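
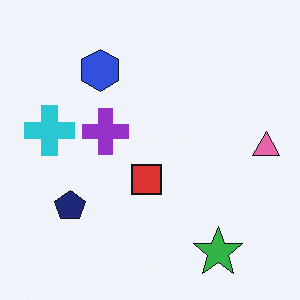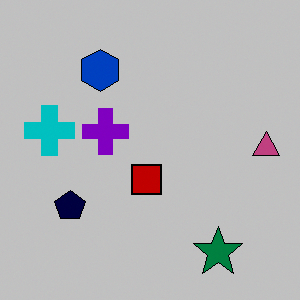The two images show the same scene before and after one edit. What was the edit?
The second image is the first aggressively posterized.

Each flat color has snapped to a coarser quantized level — most visibly, the near-white background has dropped to a flat grey.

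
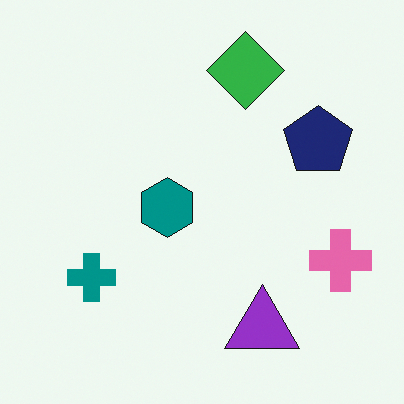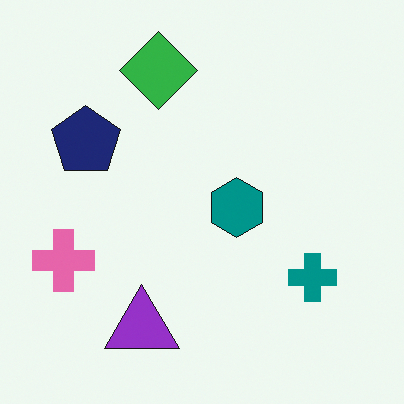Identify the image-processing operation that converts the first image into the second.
The second image is the first flipped horizontally (left ↔ right).

The pink cross is in the right of the first image and the left of the second — shapes on opposite sides of the vertical midline have swapped in a mirror flip.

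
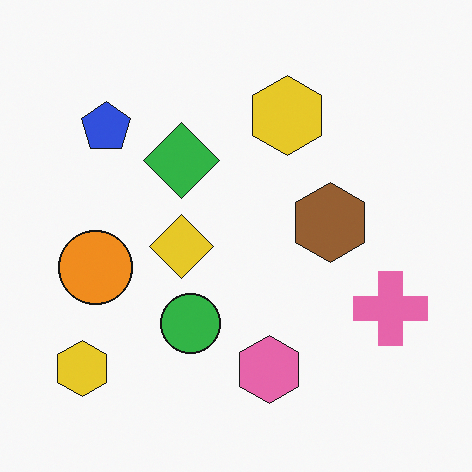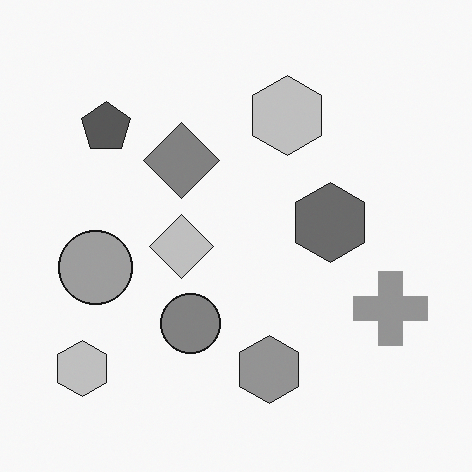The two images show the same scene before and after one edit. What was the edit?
The second image is the first converted to grayscale.

All color is removed — every shape is now a shade of grey.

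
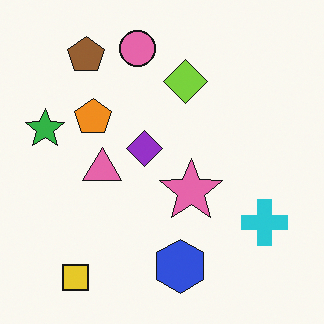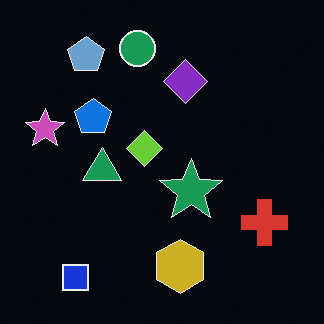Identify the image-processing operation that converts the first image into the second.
This is the original image color-inverted (negative).

The light background has become dark and every shape's color is its complement — a photographic negative.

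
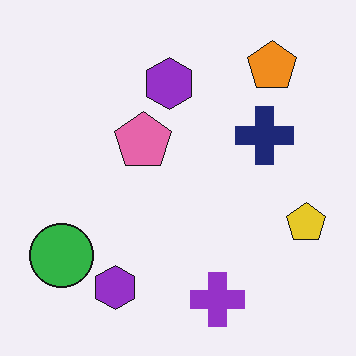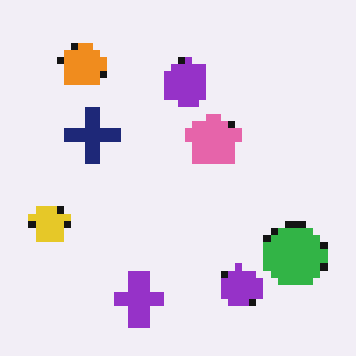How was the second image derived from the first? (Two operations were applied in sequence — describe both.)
The transformation is: flipped horizontally (left ↔ right), then moderately pixelated.

The yellow pentagon is in the right of the first image and the left of the second — shapes on opposite sides of the vertical midline have swapped in a mirror flip. Shapes are reduced to large square blocks; fine edges and outlines are lost — a downscale-then-upscale (mosaic) effect.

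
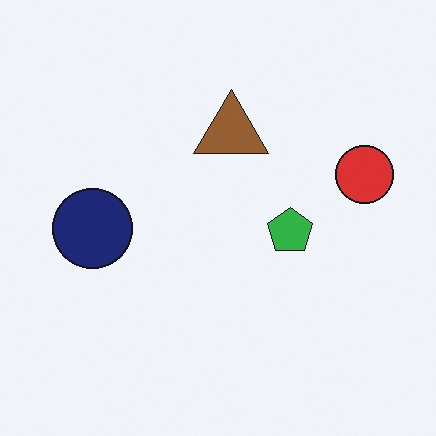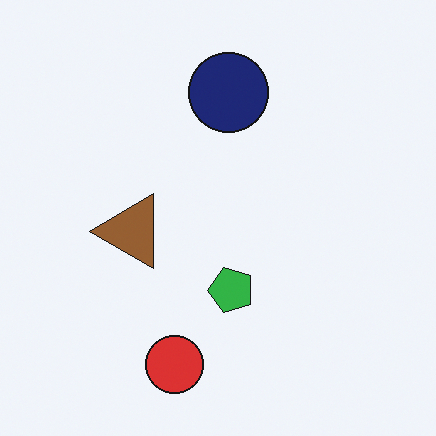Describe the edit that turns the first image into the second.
Transposed (reflected across the top-left ↔ bottom-right diagonal).

Shapes have swapped their row and column positions — what was in the top-right is now in the bottom-left — a diagonal reflection.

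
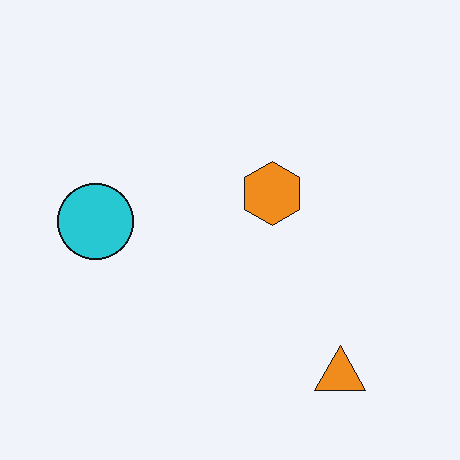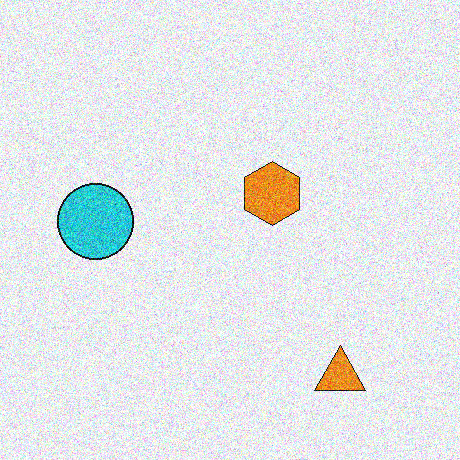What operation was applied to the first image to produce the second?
Degraded with heavy additive noise.

Random speckle covers the whole image, including the flat background.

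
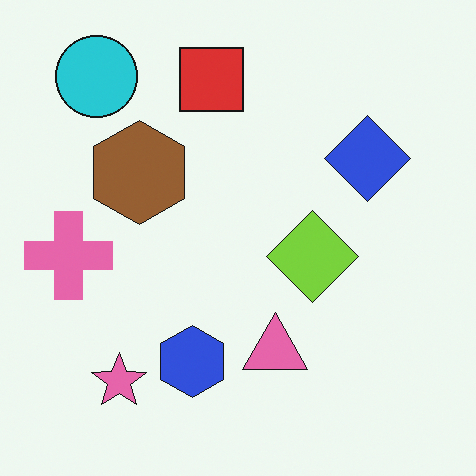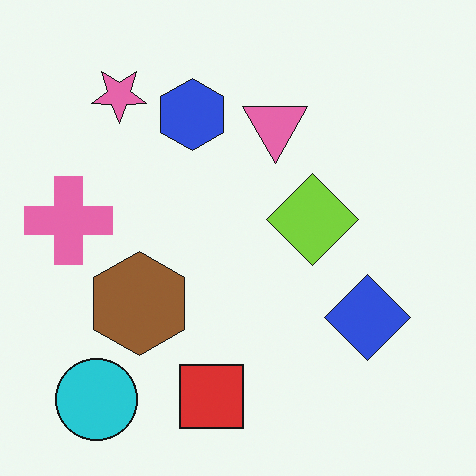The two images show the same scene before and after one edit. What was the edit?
This is the original image flipped vertically (top ↔ bottom).

The cyan circle is in the top-left of the first image and the bottom-left of the second — shapes on opposite sides of the horizontal midline have swapped in a mirror flip.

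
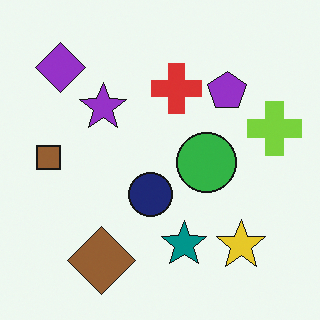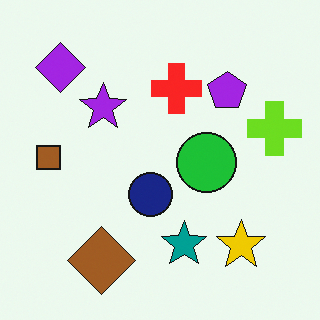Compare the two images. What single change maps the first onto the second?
The transformation is: slightly oversaturated.

All colors are more vivid — a global saturation change.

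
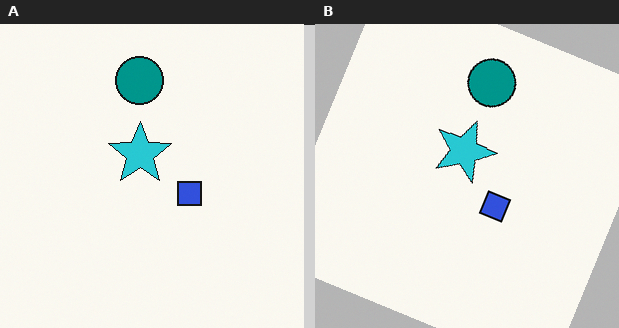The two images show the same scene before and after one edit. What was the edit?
Rotated clockwise by a moderate amount.

Every shape is tilted by the same angle and the image corners show triangular fill wedges — a whole-image rotation by a non-right angle.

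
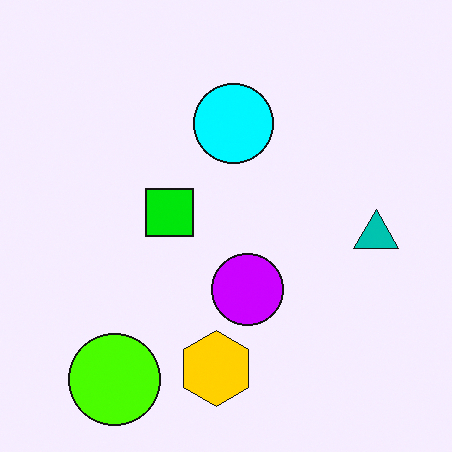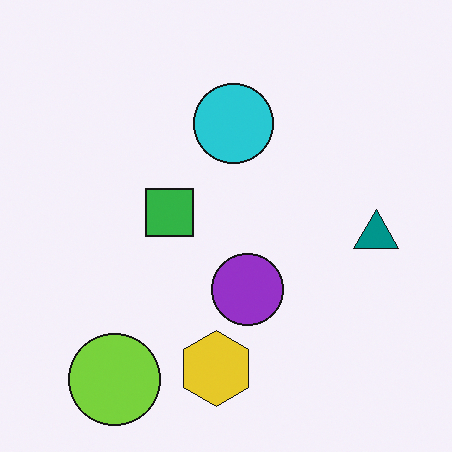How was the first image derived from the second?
The image was made much more vivid (saturation change).

All colors are more vivid — a global saturation change.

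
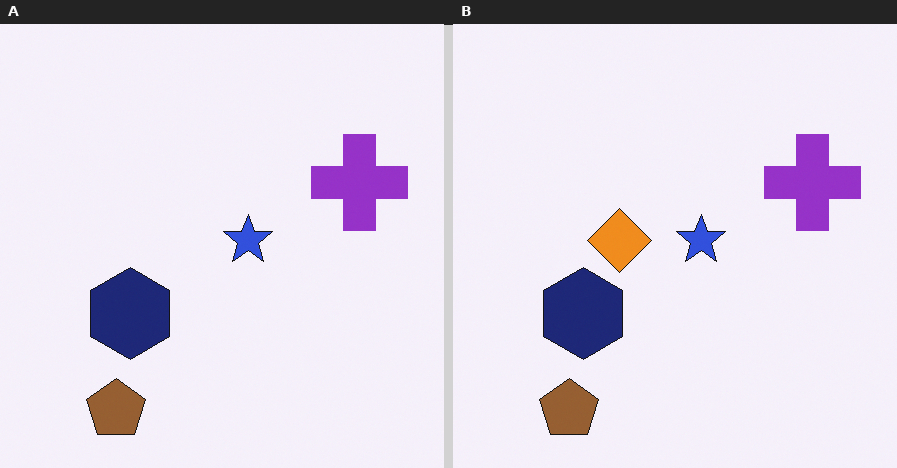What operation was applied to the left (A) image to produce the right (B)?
The right (B) image is the left (A) overlaid with an additional orange diamond.

An orange diamond appears in the right (B) image that is absent from the left (A).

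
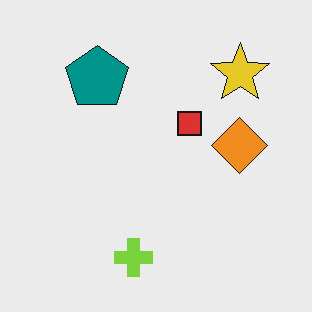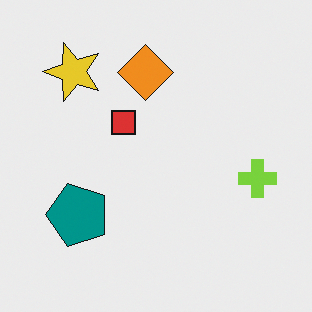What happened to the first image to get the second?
It was rotated 90° counter-clockwise.

The yellow star sits in the top-right of the first image and the top-left of the second — consistent with a whole-image 90° counter-clockwise rotation.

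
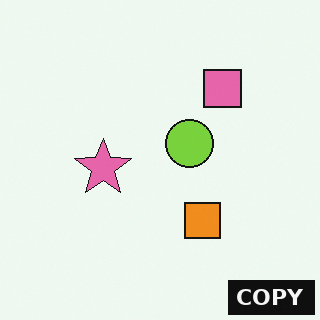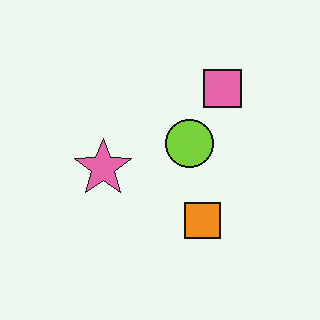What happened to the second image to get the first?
This is the original image watermarked with the text "COPY" in the lower-right corner.

A dark label reading "COPY" appears in the lower-right corner.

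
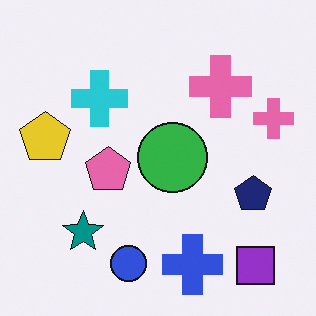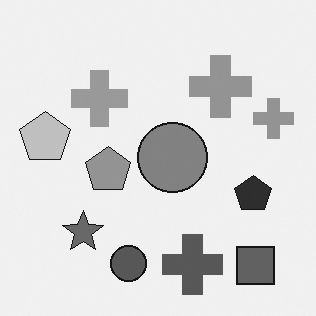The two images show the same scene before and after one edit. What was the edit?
The second image is the first converted to grayscale.

All color is removed — every shape is now a shade of grey.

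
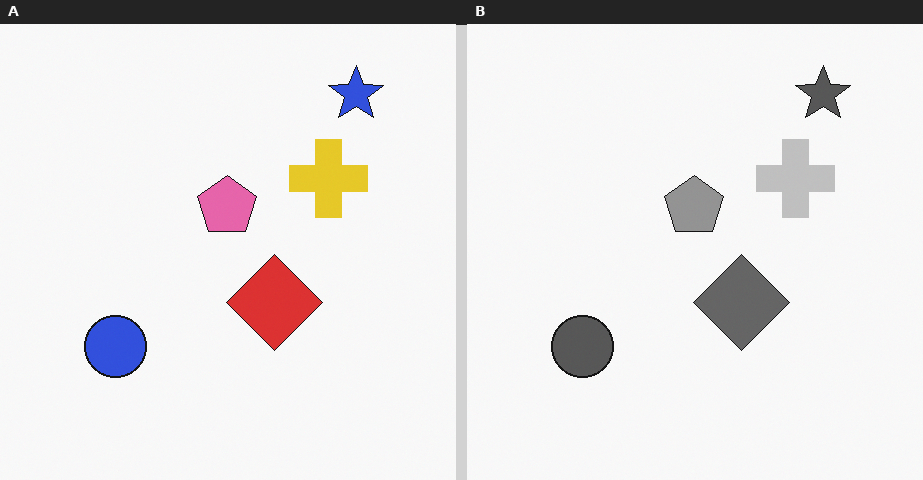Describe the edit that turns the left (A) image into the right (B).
This is the original image converted to grayscale.

All color is removed — every shape is now a shade of grey.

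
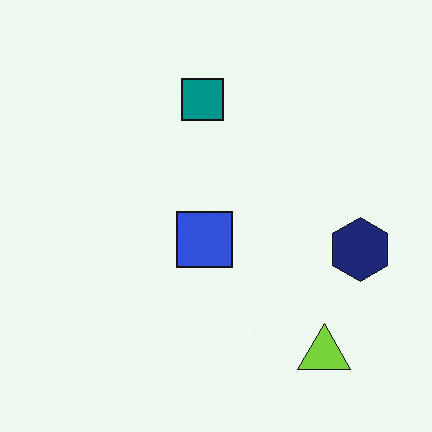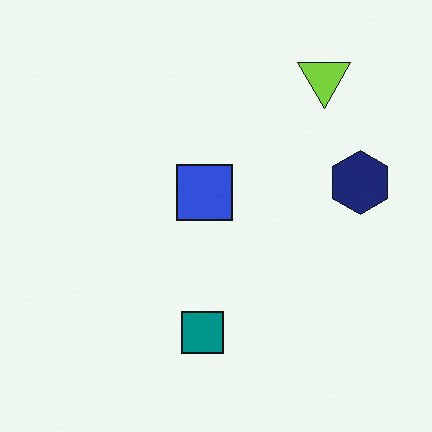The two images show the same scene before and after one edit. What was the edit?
The image was flipped vertically (top ↔ bottom).

The lime triangle is in the bottom-right of the first image and the top-right of the second — shapes on opposite sides of the horizontal midline have swapped in a mirror flip.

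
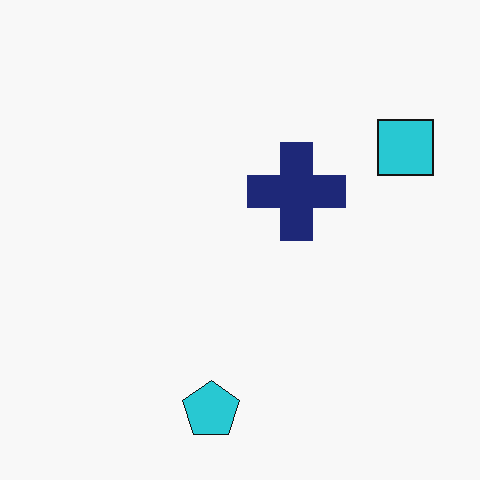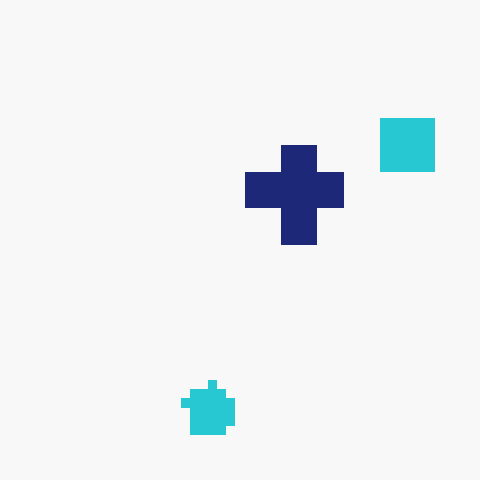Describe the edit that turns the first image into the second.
The second image is the first heavily pixelated into large blocks.

Shapes are reduced to large square blocks; fine edges and outlines are lost — a downscale-then-upscale (mosaic) effect.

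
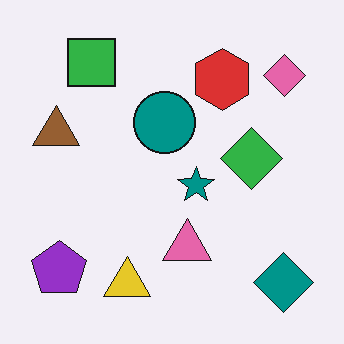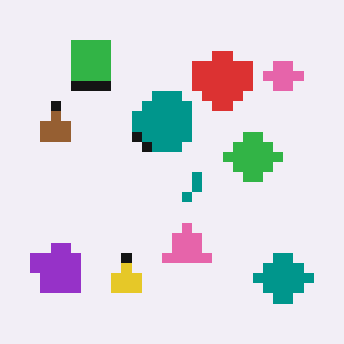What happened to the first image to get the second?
The image was heavily pixelated into large blocks.

Shapes are reduced to large square blocks; fine edges and outlines are lost — a downscale-then-upscale (mosaic) effect.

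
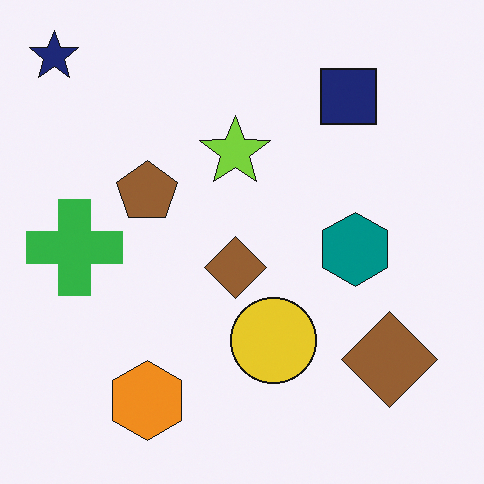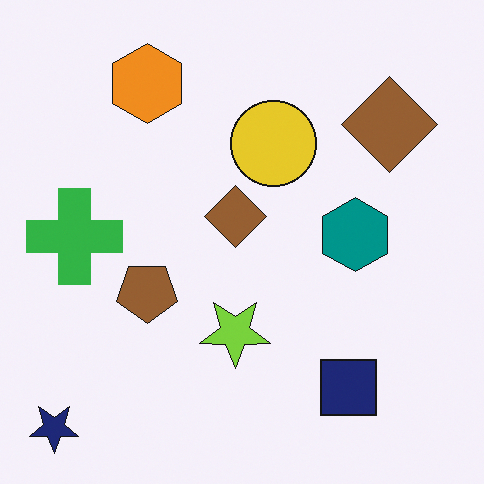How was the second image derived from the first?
Flipped vertically (top ↔ bottom).

The navy star is in the top-left of the first image and the bottom-left of the second — shapes on opposite sides of the horizontal midline have swapped in a mirror flip.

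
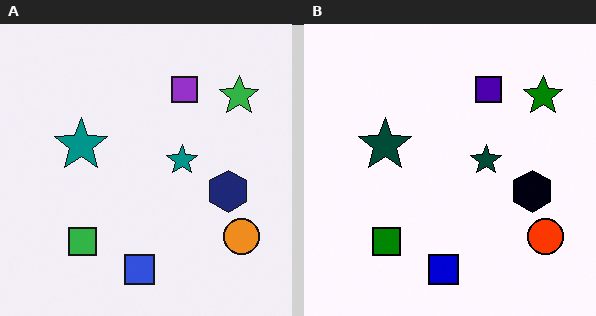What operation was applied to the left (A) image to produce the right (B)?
Given much higher contrast.

Tones are pushed away from mid-grey across the whole image — a global contrast change.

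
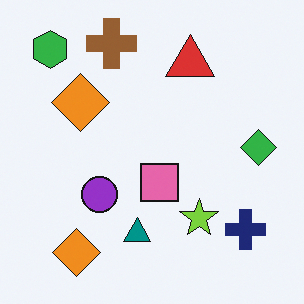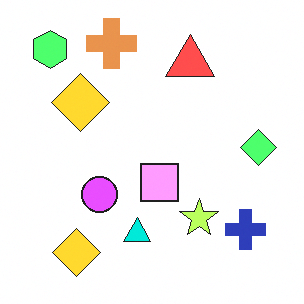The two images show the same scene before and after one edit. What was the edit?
The second image is the first brightened a lot.

Every pixel — background and shapes alike — is uniformly brightened.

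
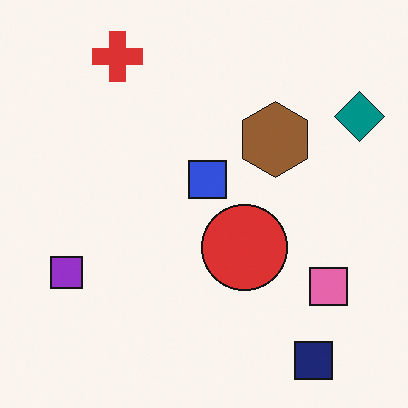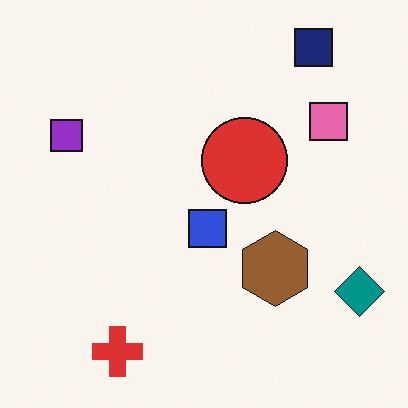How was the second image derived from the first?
The transformation is: flipped vertically (top ↔ bottom).

The navy square is in the bottom-right of the first image and the top-right of the second — shapes on opposite sides of the horizontal midline have swapped in a mirror flip.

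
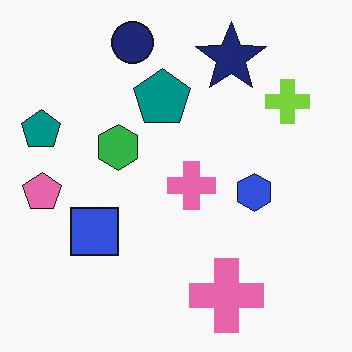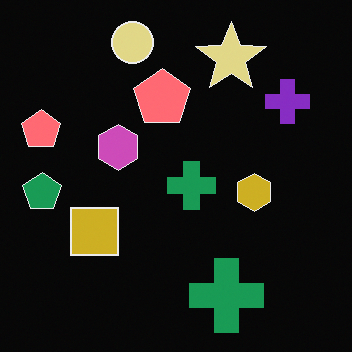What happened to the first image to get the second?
Color-inverted (negative).

The light background has become dark and every shape's color is its complement — a photographic negative.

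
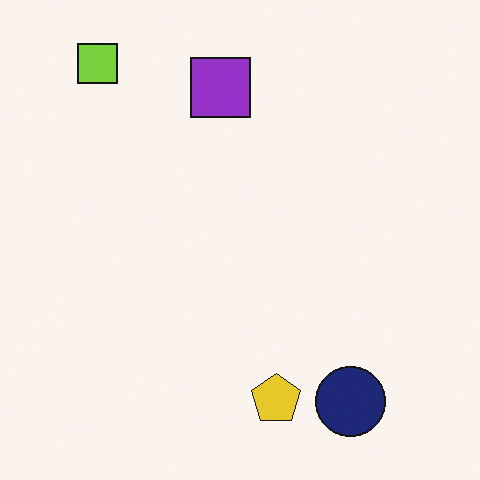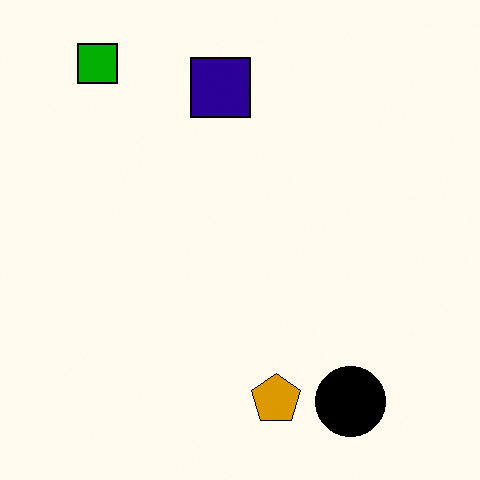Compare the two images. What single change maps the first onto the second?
The image was given much higher contrast.

Tones are pushed away from mid-grey across the whole image — a global contrast change.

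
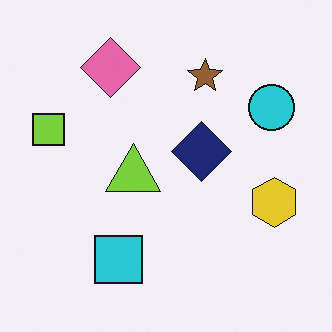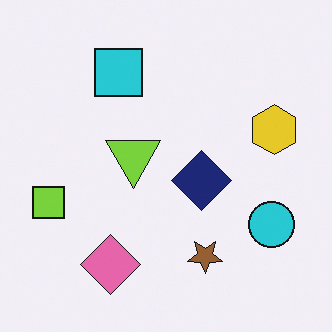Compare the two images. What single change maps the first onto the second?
Flipped vertically (top ↔ bottom).

The pink diamond is in the top-left of the first image and the bottom-left of the second — shapes on opposite sides of the horizontal midline have swapped in a mirror flip.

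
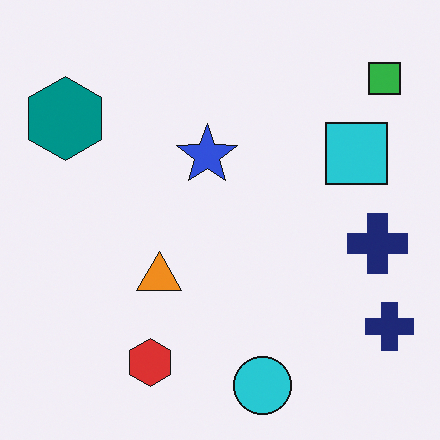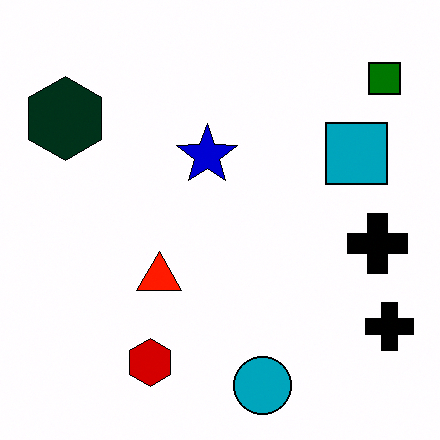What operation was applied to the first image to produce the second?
This is the original image given much higher contrast.

Tones are pushed away from mid-grey across the whole image — a global contrast change.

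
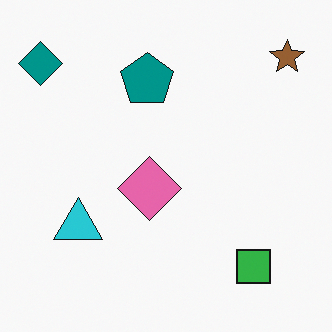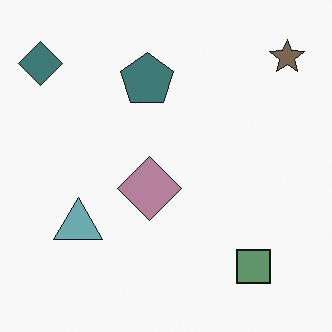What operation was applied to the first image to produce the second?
The transformation is: heavily desaturated.

All colors are more muted and greyish — a global saturation change.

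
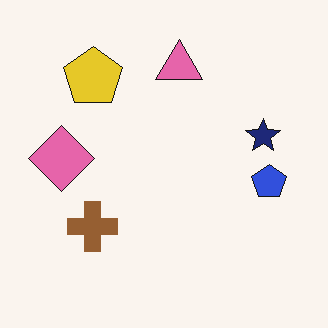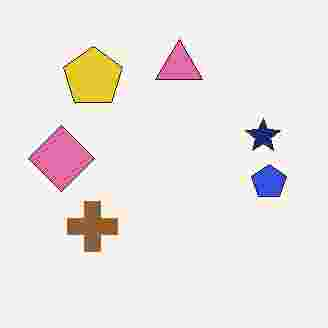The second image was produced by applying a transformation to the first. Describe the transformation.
The image was heavily JPEG-compressed with obvious blocking artifacts.

Blocky 8×8 compression artifacts appear around shape edges and the flat background shows ringing — characteristic JPEG degradation.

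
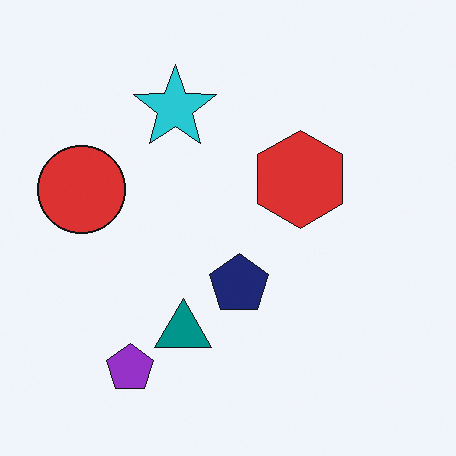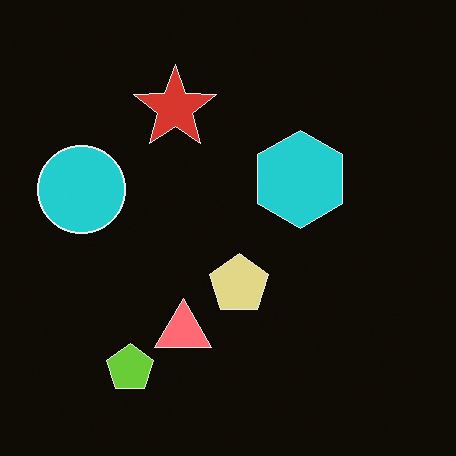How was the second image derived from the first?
The image was color-inverted (negative).

The light background has become dark and every shape's color is its complement — a photographic negative.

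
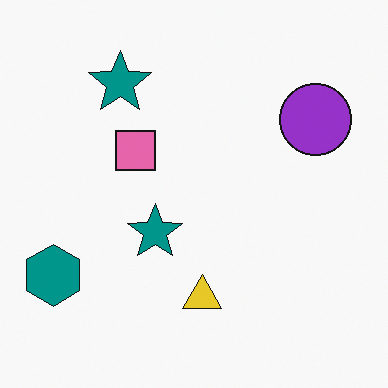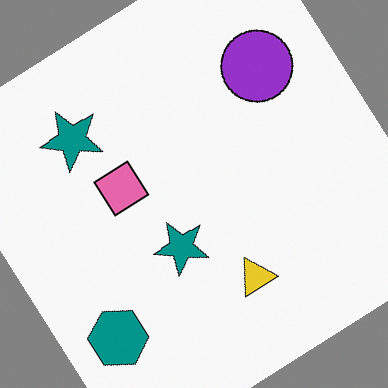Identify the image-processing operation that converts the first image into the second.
The image was rotated counter-clockwise by a large amount — several tens of degrees.

Every shape is tilted by the same angle and the image corners show triangular fill wedges — a whole-image rotation by a non-right angle.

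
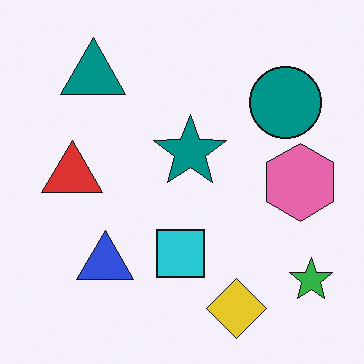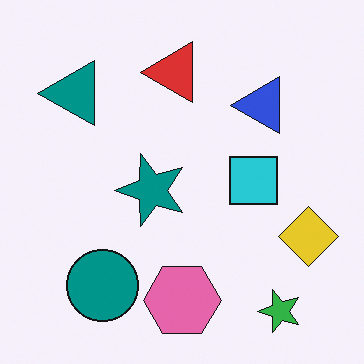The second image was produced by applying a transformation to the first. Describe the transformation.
This is the original image transposed (reflected across the top-left ↔ bottom-right diagonal).

Shapes have swapped their row and column positions — what was in the top-right is now in the bottom-left — a diagonal reflection.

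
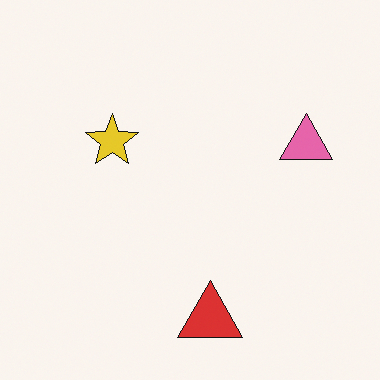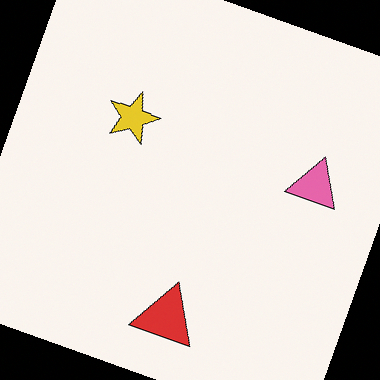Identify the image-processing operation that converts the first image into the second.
The image was rotated clockwise by a moderate amount.

Every shape is tilted by the same angle and the image corners show triangular fill wedges — a whole-image rotation by a non-right angle.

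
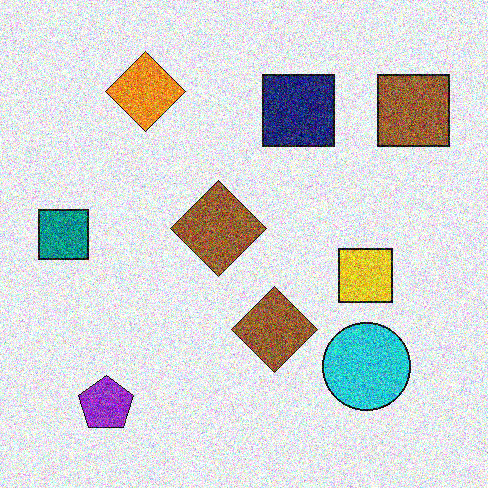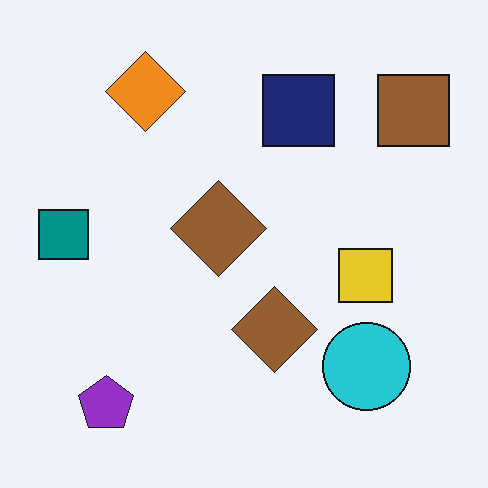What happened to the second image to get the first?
It was degraded with a thick layer of grain.

Random speckle covers the whole image, including the flat background.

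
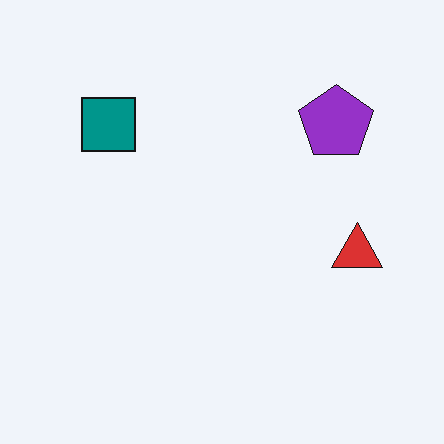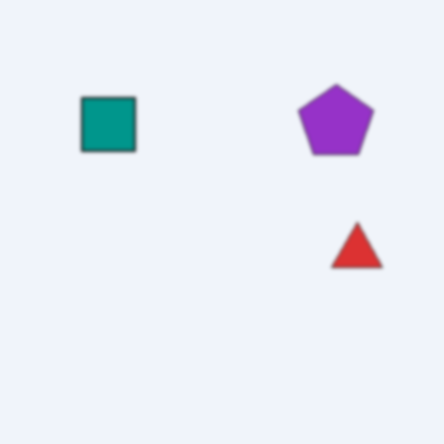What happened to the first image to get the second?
The image was lightly blurred.

Shape edges and outlines are uniformly softened across the whole image.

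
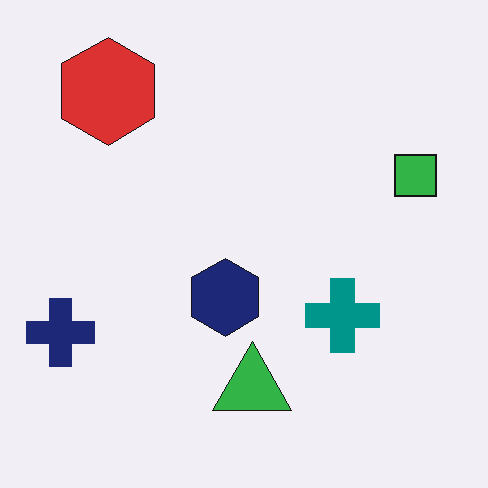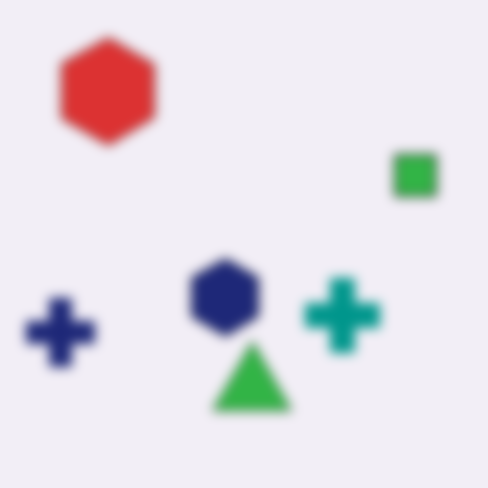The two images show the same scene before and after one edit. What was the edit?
The second image is the first heavily blurred.

Shape edges and outlines are uniformly softened across the whole image.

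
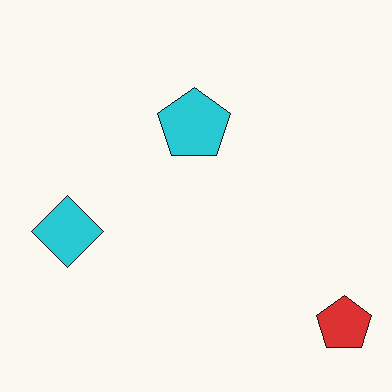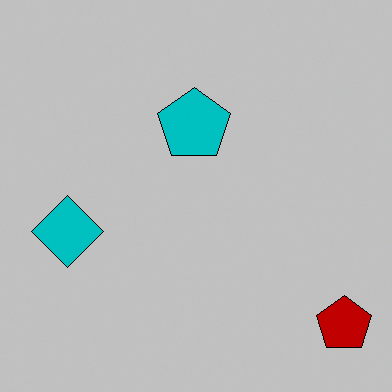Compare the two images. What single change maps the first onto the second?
Aggressively posterized.

Each flat color has snapped to a coarser quantized level — most visibly, the near-white background has dropped to a flat grey.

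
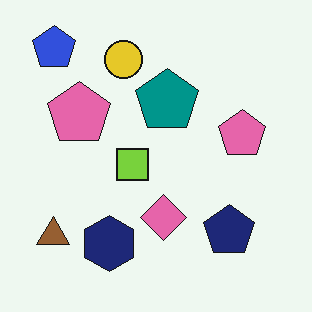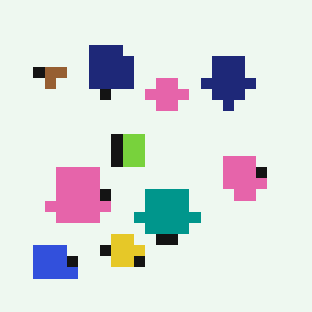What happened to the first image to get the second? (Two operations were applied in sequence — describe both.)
The second image is the first flipped vertically (top ↔ bottom), then heavily pixelated into large blocks.

The blue pentagon is in the top-left of the first image and the bottom-left of the second — shapes on opposite sides of the horizontal midline have swapped in a mirror flip. Shapes are reduced to large square blocks; fine edges and outlines are lost — a downscale-then-upscale (mosaic) effect.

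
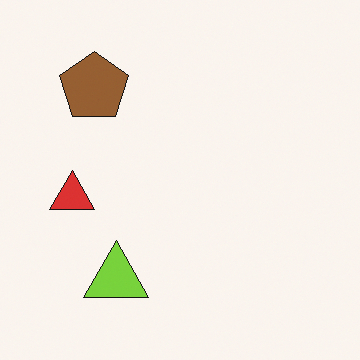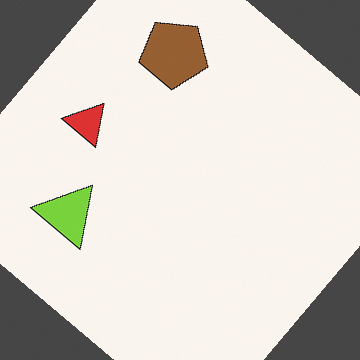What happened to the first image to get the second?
The second image is the first rotated clockwise by a large amount — several tens of degrees.

Every shape is tilted by the same angle and the image corners show triangular fill wedges — a whole-image rotation by a non-right angle.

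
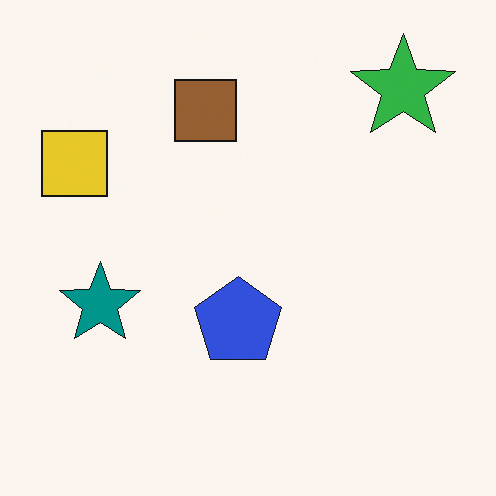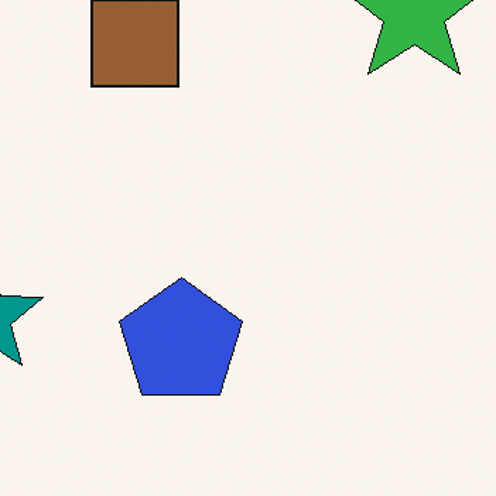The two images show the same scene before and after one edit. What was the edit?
The image was cropped slightly and scaled back up.

The visible shapes are larger and the field of view is narrower; shapes near the original edges may be partly or wholly outside the frame — a crop-and-rescale.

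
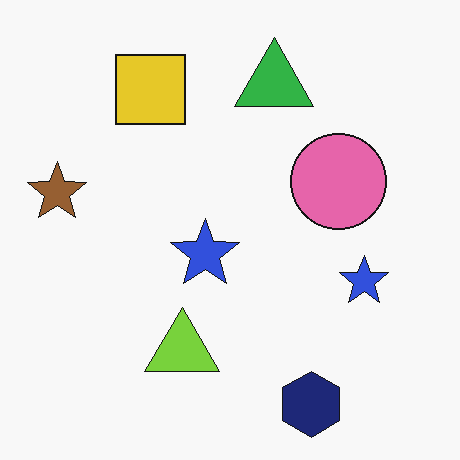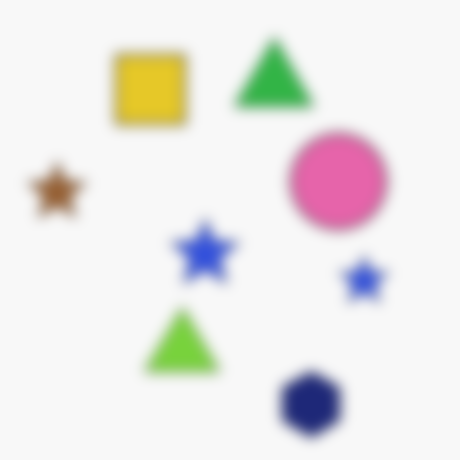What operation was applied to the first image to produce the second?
The second image is the first strongly gaussian-blurred.

Shape edges and outlines are uniformly softened across the whole image.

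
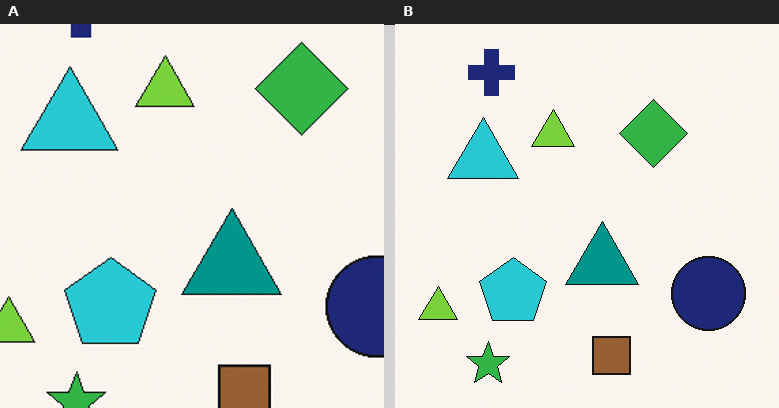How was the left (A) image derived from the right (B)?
Cropped slightly and scaled back up.

The visible shapes are larger and the field of view is narrower; shapes near the original edges may be partly or wholly outside the frame — a crop-and-rescale.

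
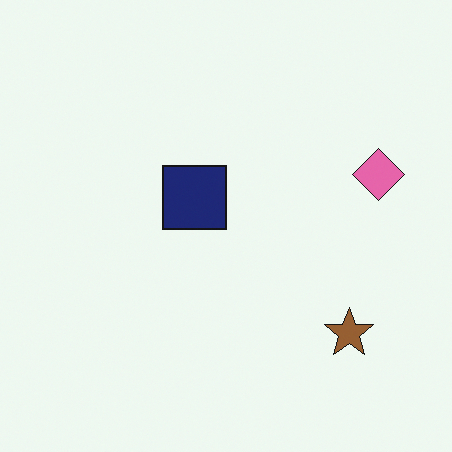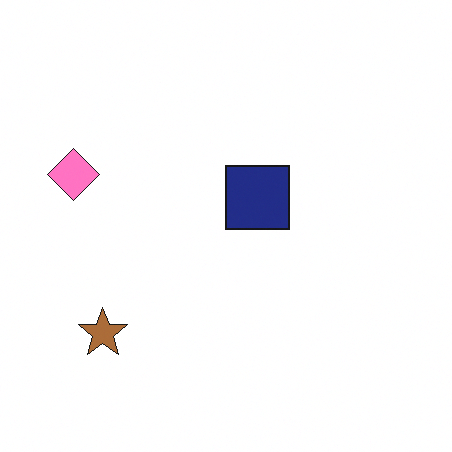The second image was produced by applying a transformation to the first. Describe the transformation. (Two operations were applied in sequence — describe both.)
The image was flipped horizontally (left ↔ right), then slightly brightened.

The pink diamond is in the right of the first image and the left of the second — shapes on opposite sides of the vertical midline have swapped in a mirror flip. Every pixel — background and shapes alike — is uniformly brightened.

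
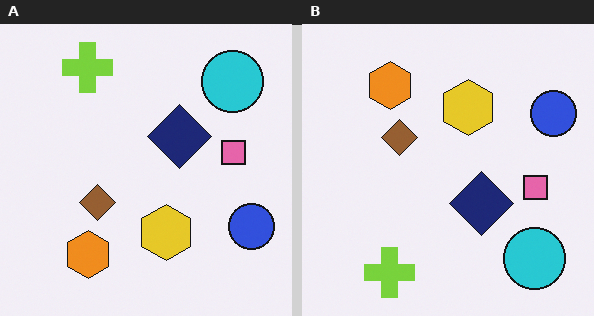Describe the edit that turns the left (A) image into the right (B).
The transformation is: flipped vertically (top ↔ bottom).

The lime cross is in the top-left of the left (A) image and the bottom-left of the right (B) — shapes on opposite sides of the horizontal midline have swapped in a mirror flip.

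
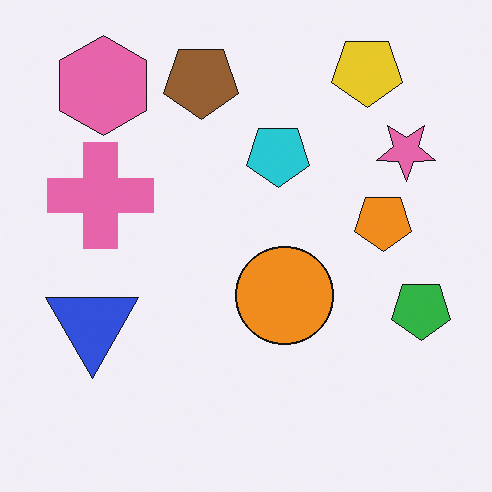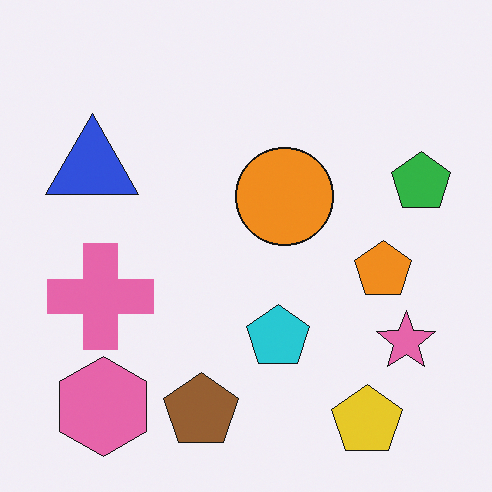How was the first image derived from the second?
It was flipped vertically (top ↔ bottom).

The yellow pentagon is in the bottom-right of the second image and the top-right of the first — shapes on opposite sides of the horizontal midline have swapped in a mirror flip.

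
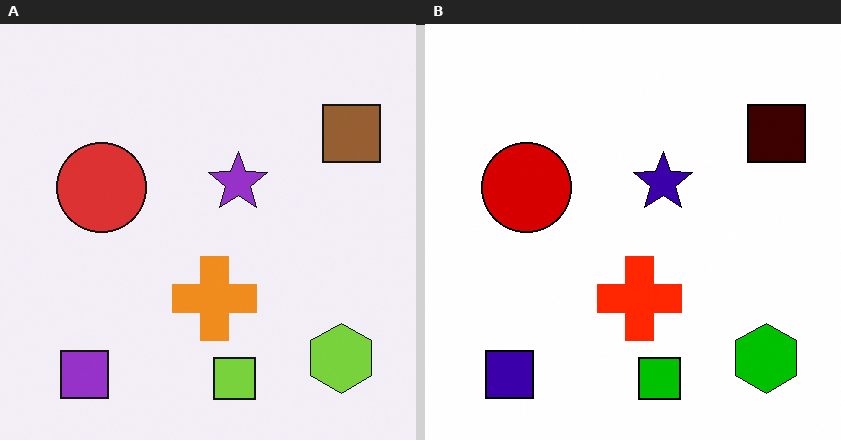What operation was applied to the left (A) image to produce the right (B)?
Given much higher contrast.

Tones are pushed away from mid-grey across the whole image — a global contrast change.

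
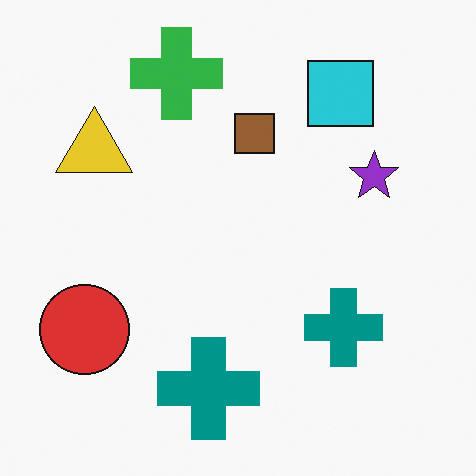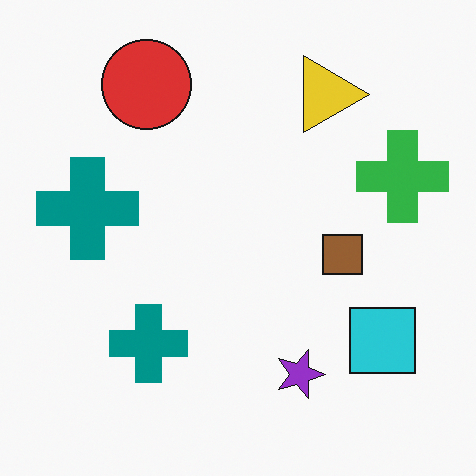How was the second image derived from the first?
This is the original image rotated 90° clockwise.

The red circle sits in the bottom-left of the first image and the top-left of the second — consistent with a whole-image 90° clockwise rotation.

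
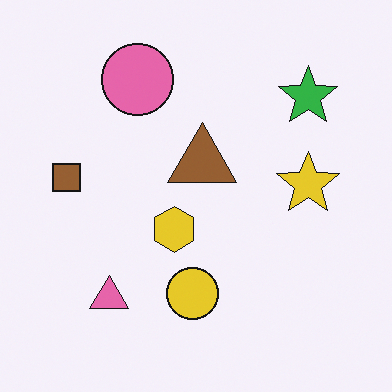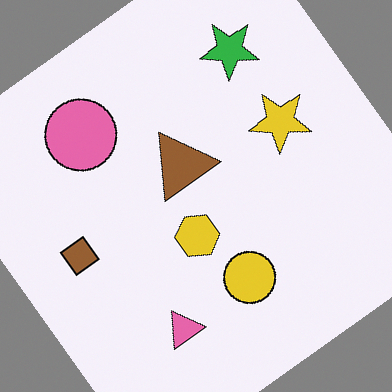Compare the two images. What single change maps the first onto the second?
The second image is the first rotated counter-clockwise by a large amount — several tens of degrees.

Every shape is tilted by the same angle and the image corners show triangular fill wedges — a whole-image rotation by a non-right angle.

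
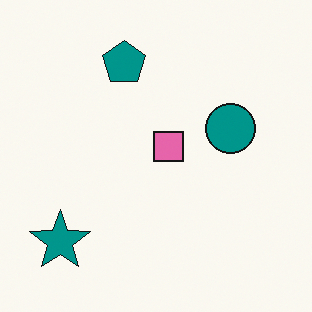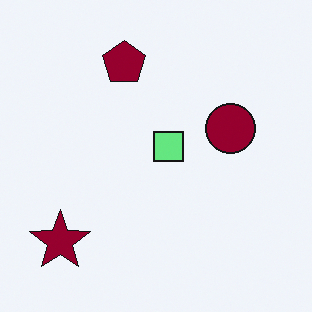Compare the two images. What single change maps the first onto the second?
It was hue-shifted by a large amount.

Every shape's color has rotated by the same amount around the hue wheel — a uniform hue shift.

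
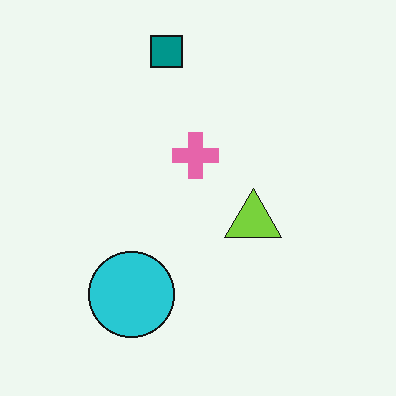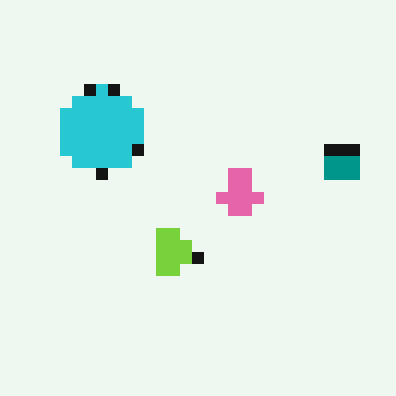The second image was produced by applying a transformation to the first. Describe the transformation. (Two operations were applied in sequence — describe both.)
This is the original image rotated 90° clockwise, then coarsely pixelated.

The teal square sits in the top of the first image and the right of the second — consistent with a whole-image 90° clockwise rotation. Shapes are reduced to large square blocks; fine edges and outlines are lost — a downscale-then-upscale (mosaic) effect.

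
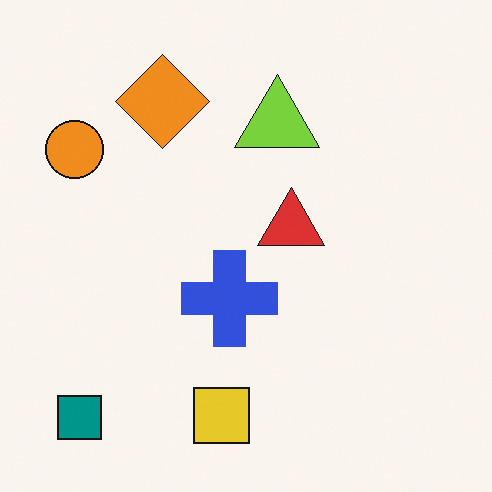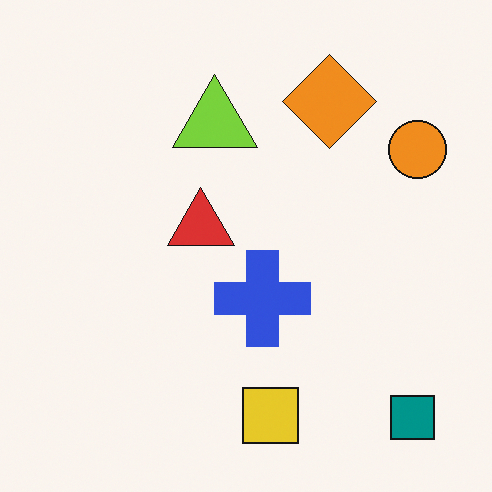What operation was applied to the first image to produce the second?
The second image is the first flipped horizontally (left ↔ right).

The orange circle is in the top-left of the first image and the top-right of the second — shapes on opposite sides of the vertical midline have swapped in a mirror flip.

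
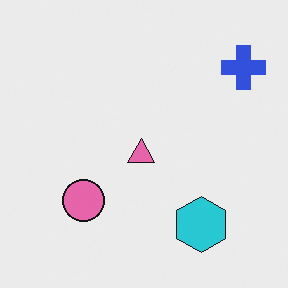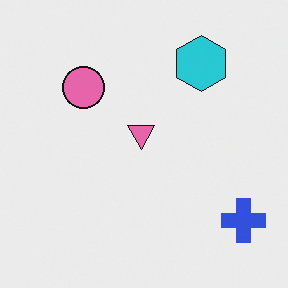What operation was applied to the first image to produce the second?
The transformation is: flipped vertically (top ↔ bottom).

The cyan hexagon is in the bottom-right of the first image and the top-right of the second — shapes on opposite sides of the horizontal midline have swapped in a mirror flip.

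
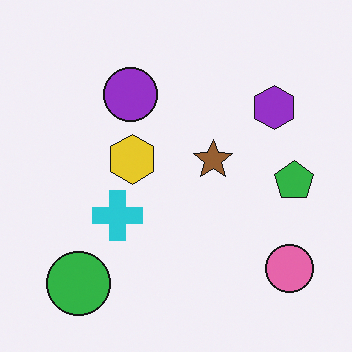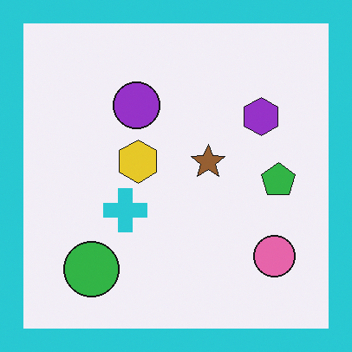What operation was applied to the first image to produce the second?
It was framed with a cyan border.

A solid cyan frame runs around the edge of the second image, with the content slightly shrunk inside it.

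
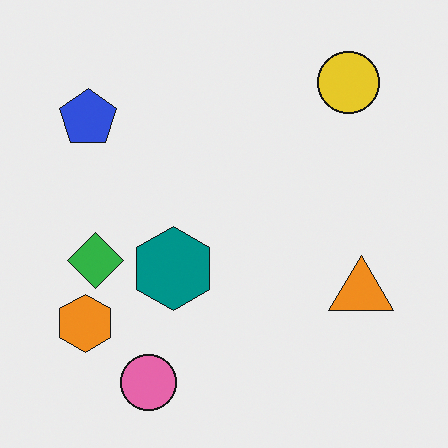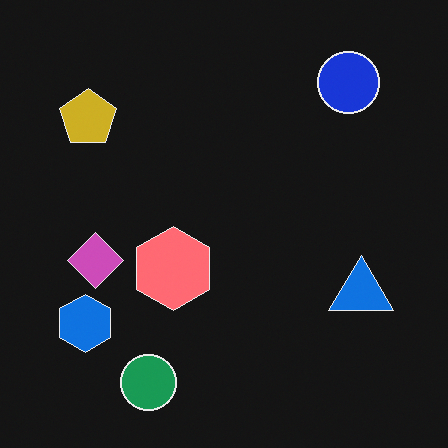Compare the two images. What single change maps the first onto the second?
This is the original image color-inverted (negative).

The light background has become dark and every shape's color is its complement — a photographic negative.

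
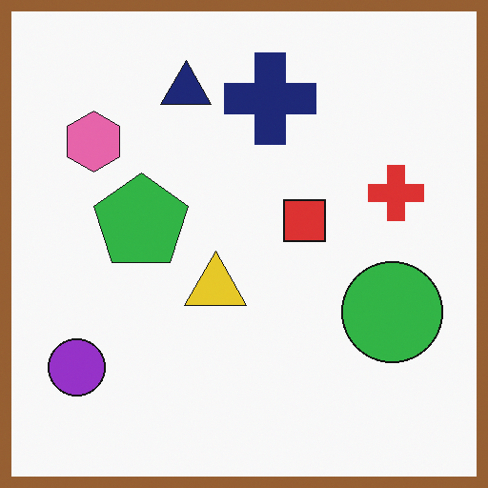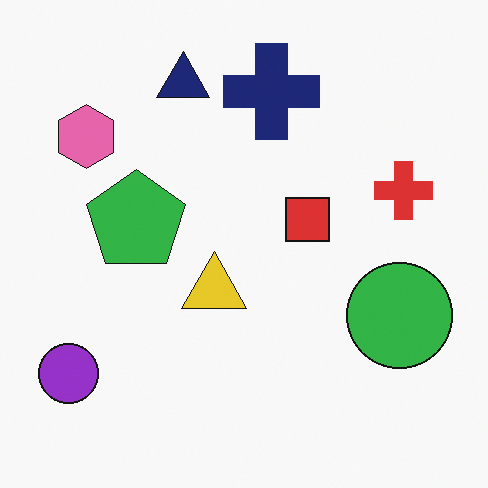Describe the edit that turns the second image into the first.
It was framed with a brown border.

A solid brown frame runs around the edge of the first image, with the content slightly shrunk inside it.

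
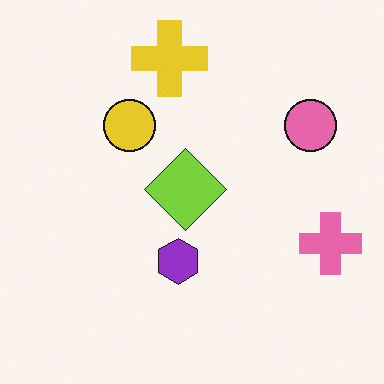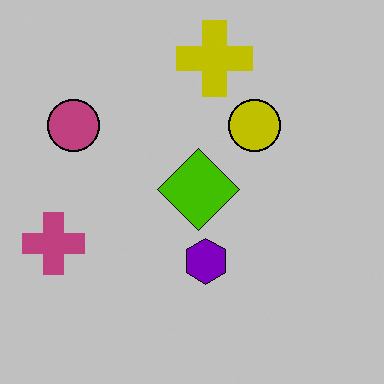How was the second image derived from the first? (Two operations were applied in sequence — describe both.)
The transformation is: flipped horizontally (left ↔ right), then aggressively posterized.

The pink cross is in the right of the first image and the left of the second — shapes on opposite sides of the vertical midline have swapped in a mirror flip. Each flat color has snapped to a coarser quantized level — most visibly, the near-white background has dropped to a flat grey.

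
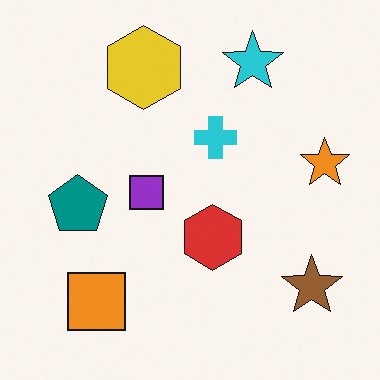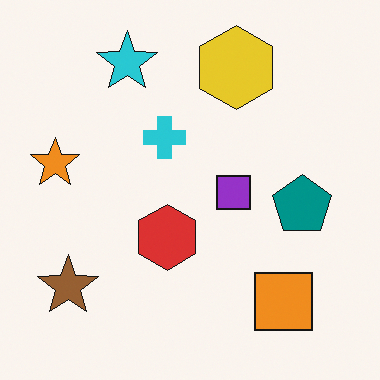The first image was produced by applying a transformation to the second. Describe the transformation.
This is the original image flipped horizontally (left ↔ right).

The orange star is in the left of the second image and the right of the first — shapes on opposite sides of the vertical midline have swapped in a mirror flip.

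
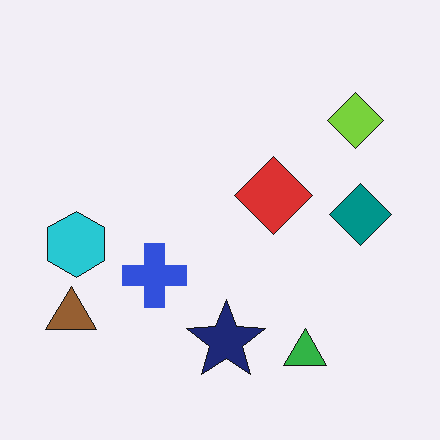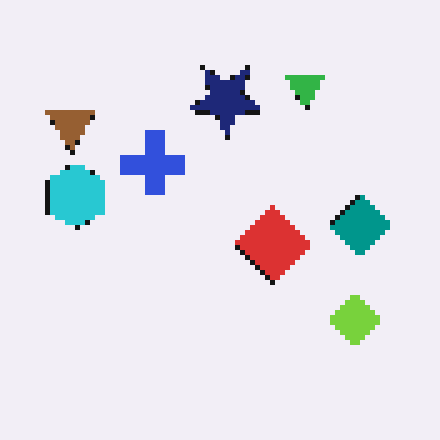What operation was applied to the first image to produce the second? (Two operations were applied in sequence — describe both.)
It was lightly pixelated (a mild mosaic effect), then flipped vertically (top ↔ bottom).

Shapes are reduced to large square blocks; fine edges and outlines are lost — a downscale-then-upscale (mosaic) effect. The green triangle is in the bottom-right of the first image and the top-right of the second — shapes on opposite sides of the horizontal midline have swapped in a mirror flip.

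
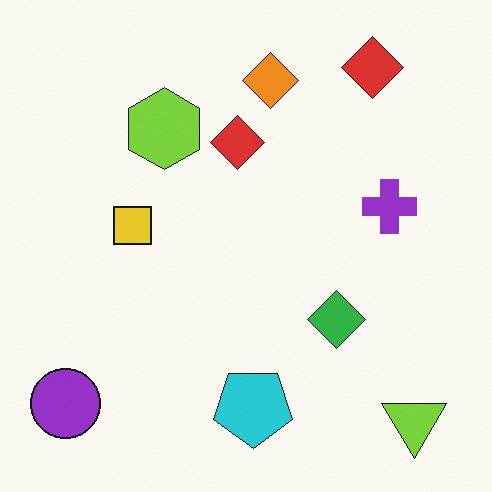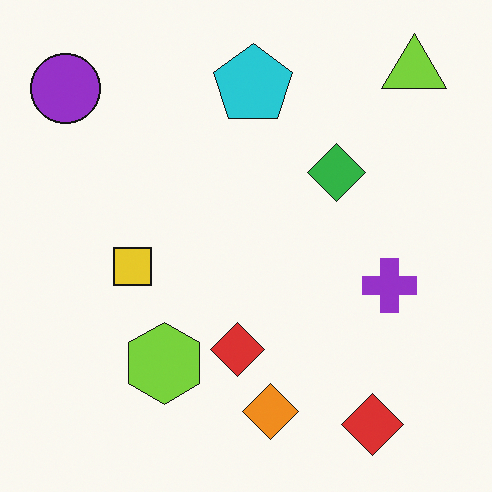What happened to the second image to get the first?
The first image is the second flipped vertically (top ↔ bottom).

The lime triangle is in the top-right of the second image and the bottom-right of the first — shapes on opposite sides of the horizontal midline have swapped in a mirror flip.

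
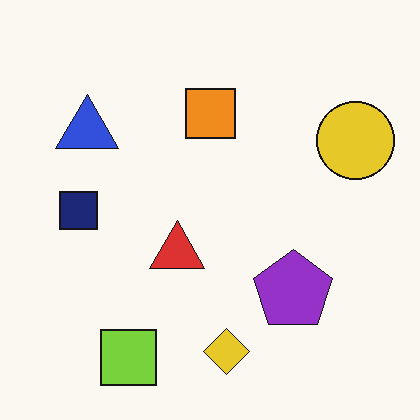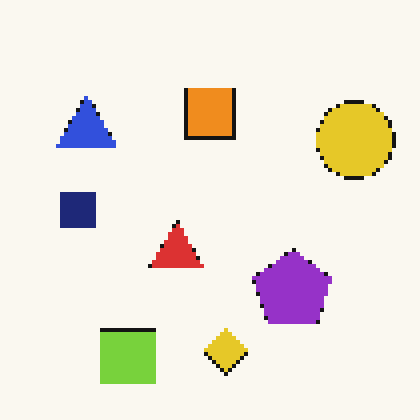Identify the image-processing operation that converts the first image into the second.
The second image is the first mildly pixelated.

Shapes are reduced to large square blocks; fine edges and outlines are lost — a downscale-then-upscale (mosaic) effect.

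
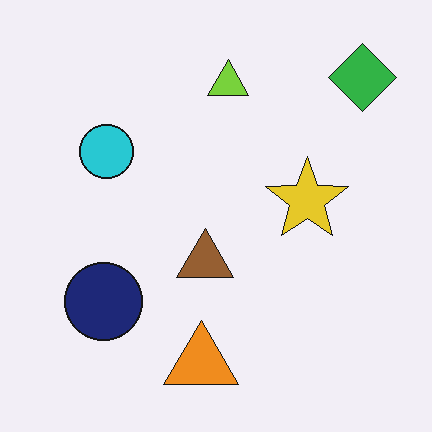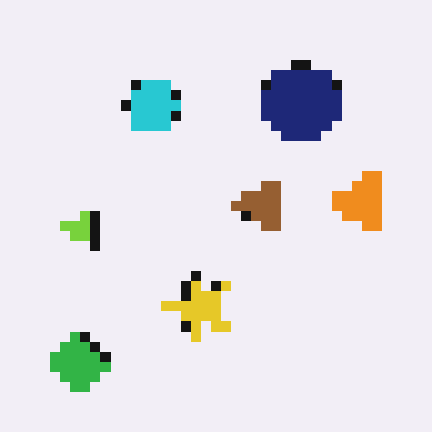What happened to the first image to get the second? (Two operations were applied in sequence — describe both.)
The transformation is: transposed (reflected across the top-left ↔ bottom-right diagonal), then heavily pixelated into large blocks.

Shapes have swapped their row and column positions — what was in the top-right is now in the bottom-left — a diagonal reflection. Shapes are reduced to large square blocks; fine edges and outlines are lost — a downscale-then-upscale (mosaic) effect.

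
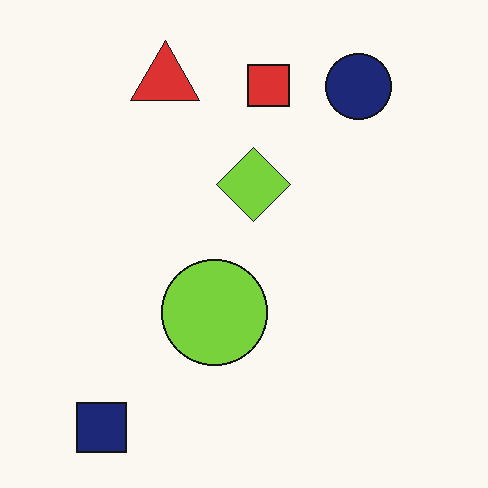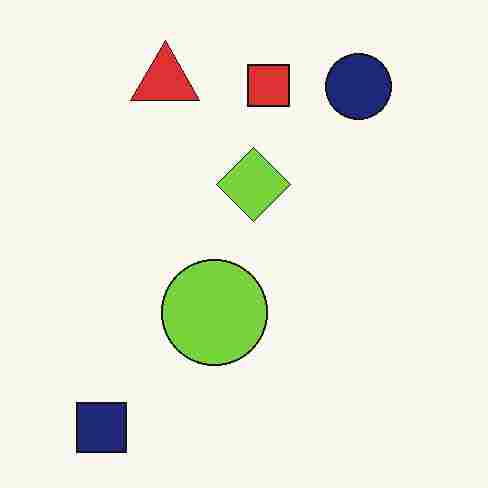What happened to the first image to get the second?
The second image is the first heavily JPEG-compressed with obvious blocking artifacts.

Blocky 8×8 compression artifacts appear around shape edges and the flat background shows ringing — characteristic JPEG degradation.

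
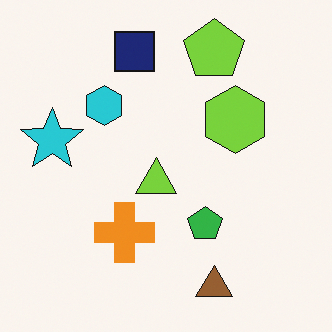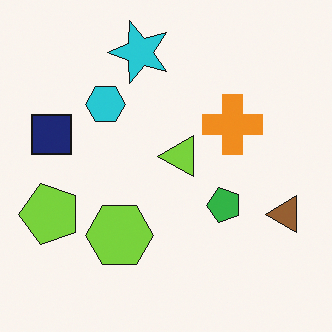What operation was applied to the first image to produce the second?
The second image is the first transposed (reflected across the top-left ↔ bottom-right diagonal).

Shapes have swapped their row and column positions — what was in the top-right is now in the bottom-left — a diagonal reflection.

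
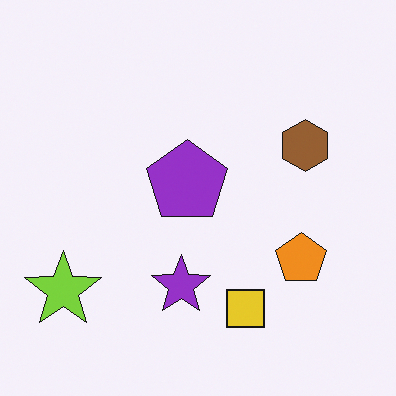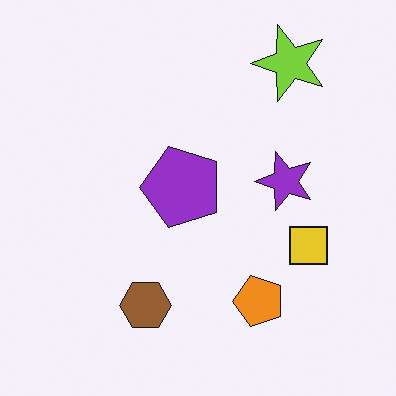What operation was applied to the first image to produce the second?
The second image is the first transposed (reflected across the top-left ↔ bottom-right diagonal).

Shapes have swapped their row and column positions — what was in the top-right is now in the bottom-left — a diagonal reflection.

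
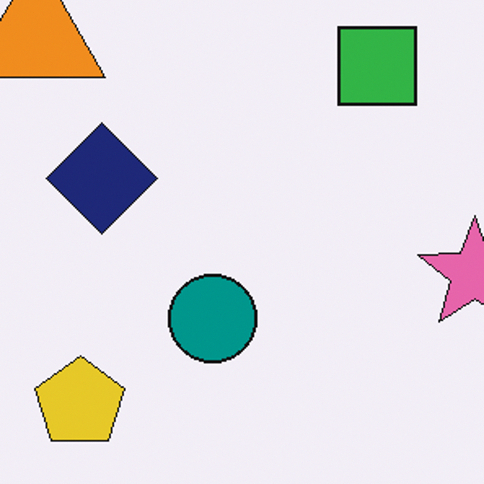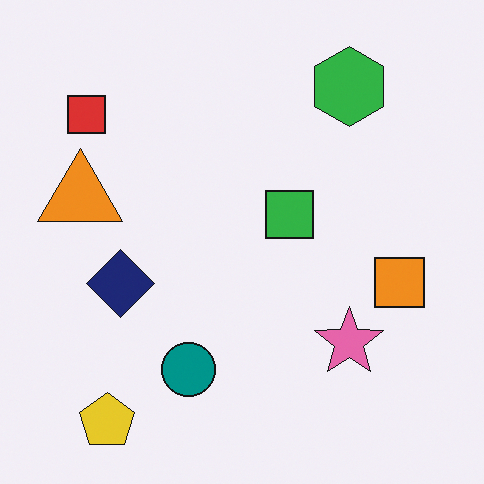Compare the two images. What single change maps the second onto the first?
This is the original image cropped to a noticeably smaller region and rescaled.

The visible shapes are larger and the field of view is narrower; shapes near the original edges may be partly or wholly outside the frame — a crop-and-rescale.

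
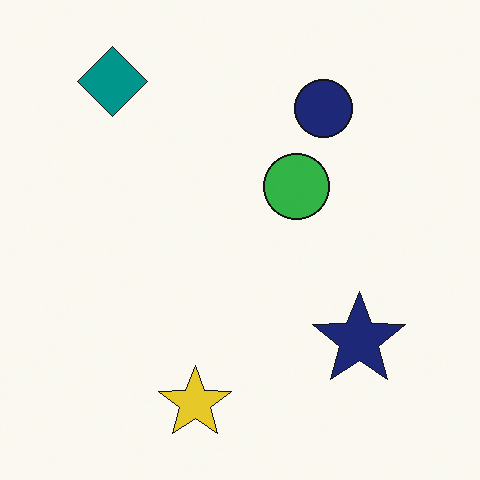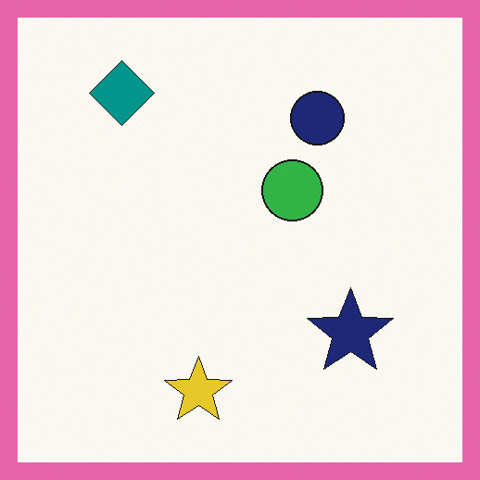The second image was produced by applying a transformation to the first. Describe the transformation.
The second image is the first framed with a pink border.

A solid pink frame runs around the edge of the second image, with the content slightly shrunk inside it.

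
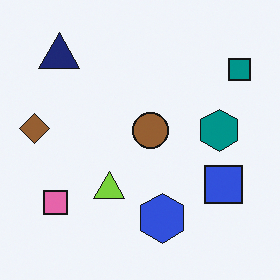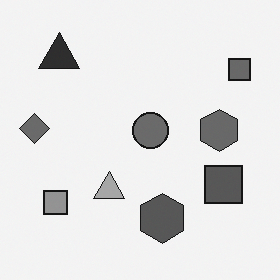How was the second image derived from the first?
The transformation is: converted to grayscale.

All color is removed — every shape is now a shade of grey.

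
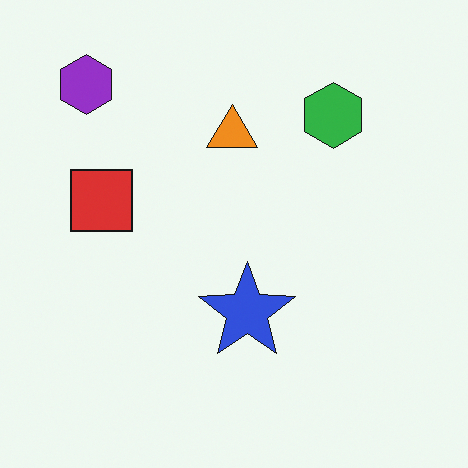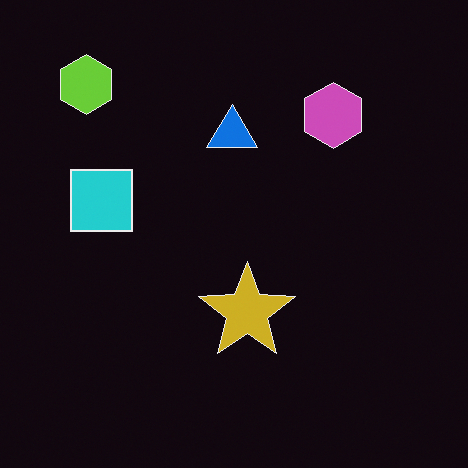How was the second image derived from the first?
Color-inverted (negative).

The light background has become dark and every shape's color is its complement — a photographic negative.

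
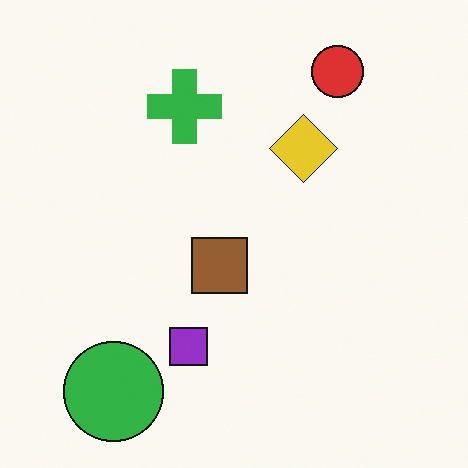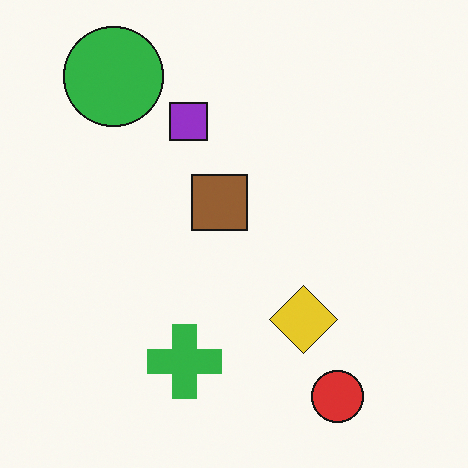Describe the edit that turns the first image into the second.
The transformation is: flipped vertically (top ↔ bottom).

The red circle is in the top-right of the first image and the bottom-right of the second — shapes on opposite sides of the horizontal midline have swapped in a mirror flip.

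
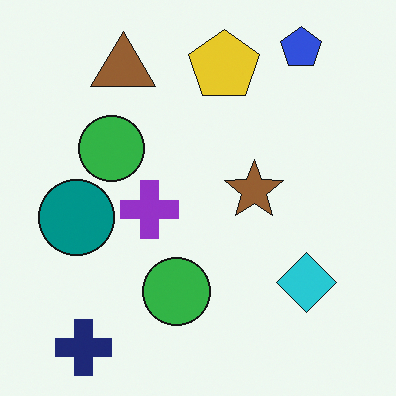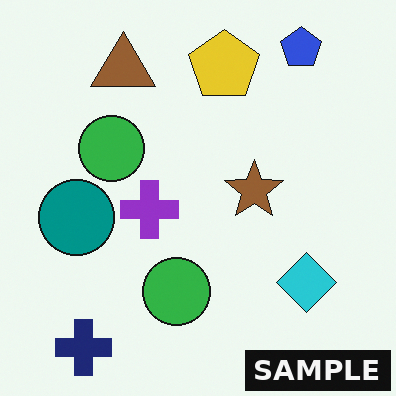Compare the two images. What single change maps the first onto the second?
This is the original image watermarked with the text "SAMPLE" in the lower-right corner.

A dark label reading "SAMPLE" appears in the lower-right corner.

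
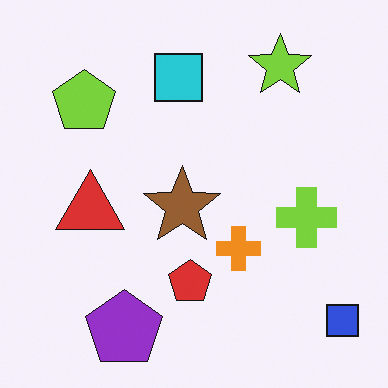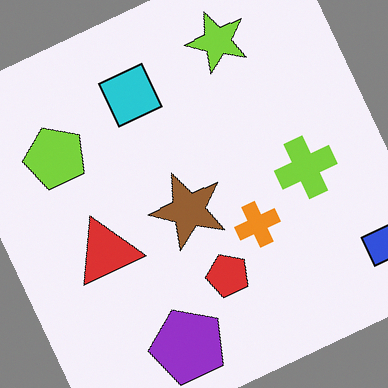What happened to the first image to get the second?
It was rotated counter-clockwise by a clearly visible amount.

Every shape is tilted by the same angle and the image corners show triangular fill wedges — a whole-image rotation by a non-right angle.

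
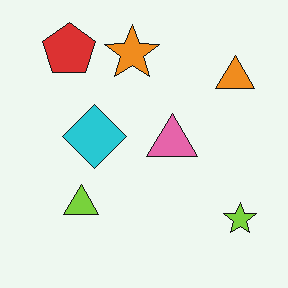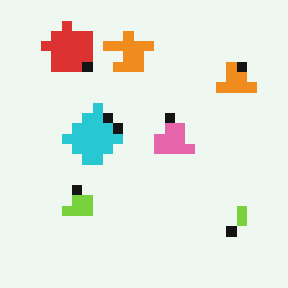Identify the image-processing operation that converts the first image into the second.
The transformation is: heavily pixelated into large blocks.

Shapes are reduced to large square blocks; fine edges and outlines are lost — a downscale-then-upscale (mosaic) effect.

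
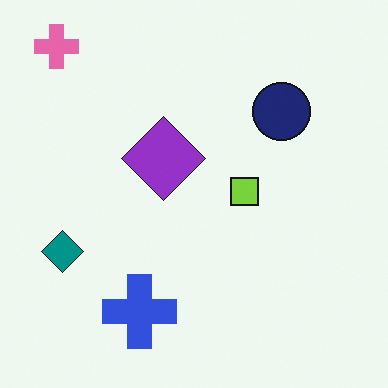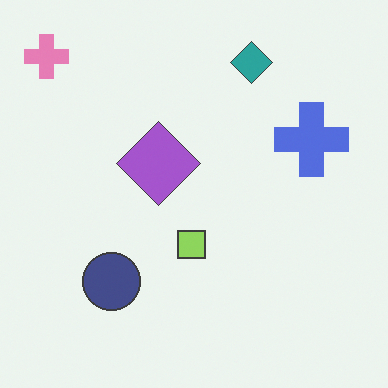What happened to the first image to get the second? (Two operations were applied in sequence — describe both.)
This is the original image given slightly reduced contrast, then transposed (reflected across the top-left ↔ bottom-right diagonal).

Tones are pushed toward mid-grey across the whole image — a global contrast change. Shapes have swapped their row and column positions — what was in the top-right is now in the bottom-left — a diagonal reflection.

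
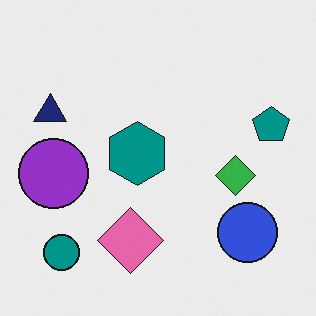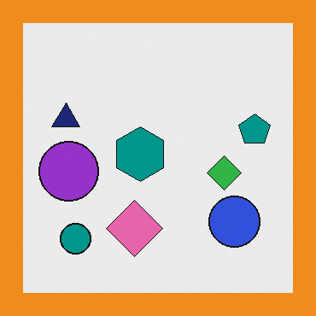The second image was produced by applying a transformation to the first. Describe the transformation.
The transformation is: framed with a orange border.

A solid orange frame runs around the edge of the second image, with the content slightly shrunk inside it.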